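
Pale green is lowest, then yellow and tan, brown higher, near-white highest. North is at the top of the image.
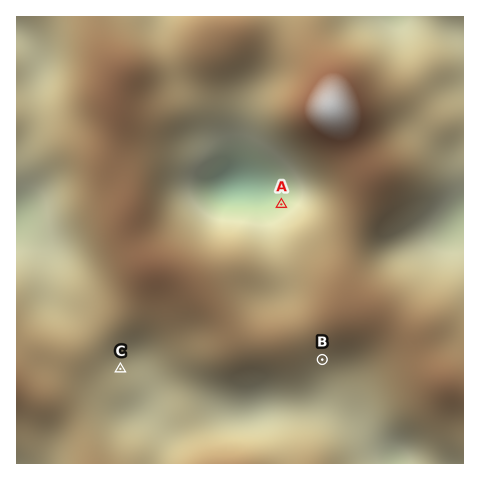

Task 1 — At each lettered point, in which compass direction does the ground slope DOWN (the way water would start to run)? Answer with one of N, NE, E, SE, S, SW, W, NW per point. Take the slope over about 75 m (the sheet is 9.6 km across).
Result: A NW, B S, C E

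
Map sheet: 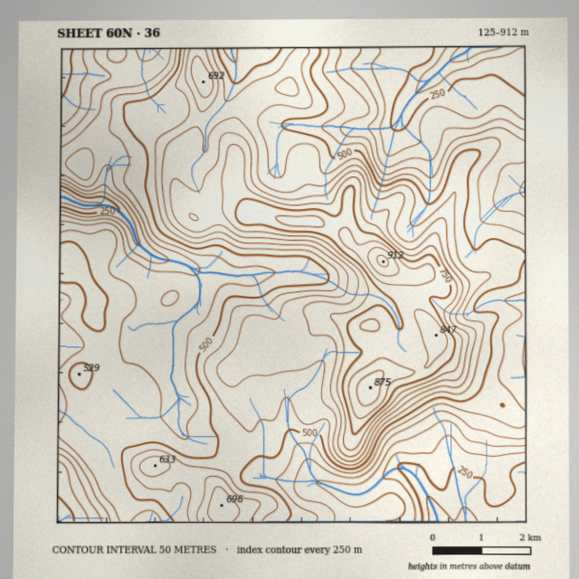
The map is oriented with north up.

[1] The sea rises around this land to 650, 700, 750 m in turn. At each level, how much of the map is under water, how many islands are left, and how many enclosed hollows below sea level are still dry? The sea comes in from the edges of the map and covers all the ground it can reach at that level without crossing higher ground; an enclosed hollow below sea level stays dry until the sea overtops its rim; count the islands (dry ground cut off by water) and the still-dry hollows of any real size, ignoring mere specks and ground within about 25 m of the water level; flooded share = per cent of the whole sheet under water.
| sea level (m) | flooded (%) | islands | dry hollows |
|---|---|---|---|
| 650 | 85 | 2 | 0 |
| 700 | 89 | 1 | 0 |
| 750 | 93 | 1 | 0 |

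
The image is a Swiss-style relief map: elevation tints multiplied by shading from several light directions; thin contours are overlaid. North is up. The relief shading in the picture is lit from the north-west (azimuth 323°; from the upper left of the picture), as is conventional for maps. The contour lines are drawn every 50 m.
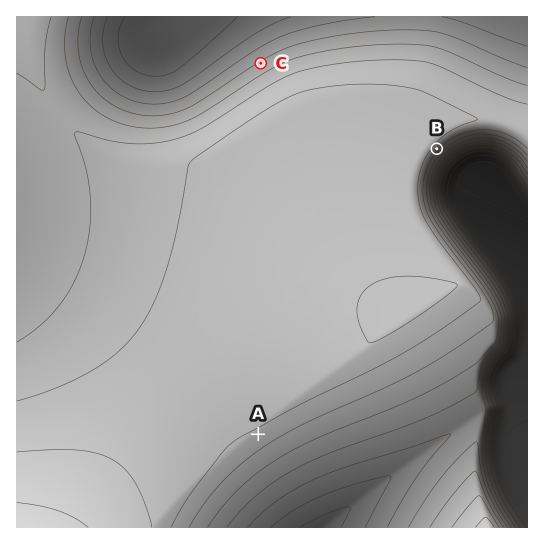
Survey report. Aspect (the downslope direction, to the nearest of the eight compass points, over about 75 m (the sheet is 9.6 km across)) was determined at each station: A SE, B SE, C NW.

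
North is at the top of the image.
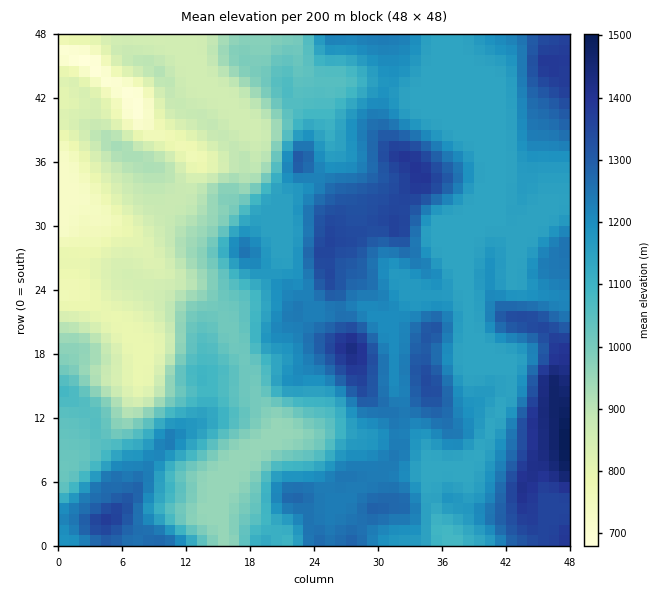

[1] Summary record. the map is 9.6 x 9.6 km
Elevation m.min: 680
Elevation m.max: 1510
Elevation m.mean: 1100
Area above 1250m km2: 18.2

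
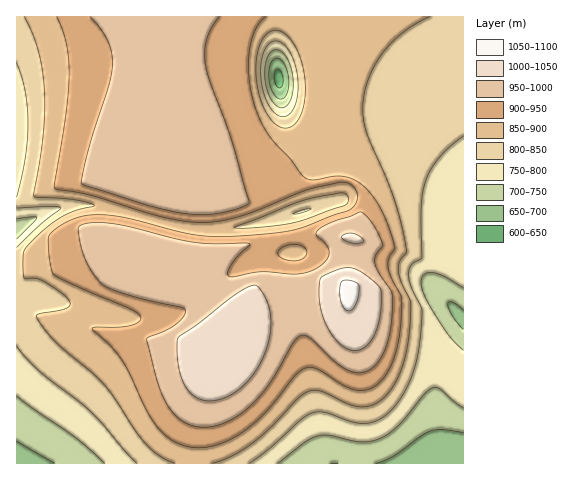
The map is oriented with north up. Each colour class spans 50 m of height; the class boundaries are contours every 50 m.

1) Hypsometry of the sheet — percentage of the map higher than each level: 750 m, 93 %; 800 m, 84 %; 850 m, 67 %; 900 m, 47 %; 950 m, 30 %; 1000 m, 6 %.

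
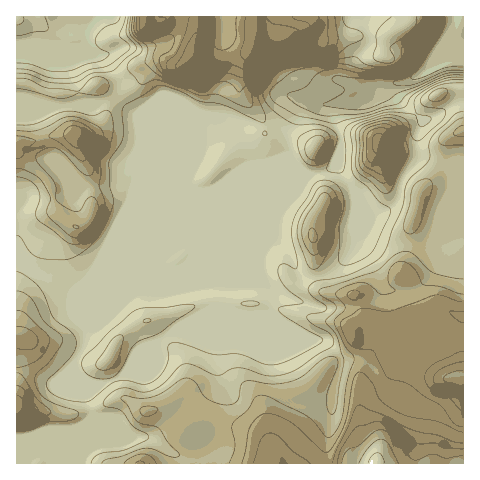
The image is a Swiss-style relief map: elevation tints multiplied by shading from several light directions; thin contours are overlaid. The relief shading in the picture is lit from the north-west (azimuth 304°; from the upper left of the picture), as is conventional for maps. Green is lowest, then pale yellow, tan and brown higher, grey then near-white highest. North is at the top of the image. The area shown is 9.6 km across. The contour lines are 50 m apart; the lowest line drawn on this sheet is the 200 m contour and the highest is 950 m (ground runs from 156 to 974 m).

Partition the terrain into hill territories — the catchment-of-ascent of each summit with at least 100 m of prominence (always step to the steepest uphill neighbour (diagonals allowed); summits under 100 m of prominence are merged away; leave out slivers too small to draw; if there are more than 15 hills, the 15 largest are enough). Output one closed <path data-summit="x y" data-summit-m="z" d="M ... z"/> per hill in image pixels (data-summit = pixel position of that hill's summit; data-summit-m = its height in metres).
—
<path data-summit="376 463" data-summit-m="974" d="M463 16l-11 2-1 14-21 32-13 12-20 6-4 5 2 9 27 24-5 16 0 21-16 24-7 22-10 9-13 4-11-19-6-4 2 16-3 16 5 14-7 13-11 11-18 11-8 2-12 0-4-3-9-18-15-16 3-24 12-14-2-1-108 46-8 6-9 11 5 7 16-1 65-27-13 10-99 40-28 27-20 11-3 14-11 19 18 49-1 23-10 24 1 5 382-1-1-34-9-2-21-17-38-15-13-10-10-16-9-8-22-1-7-11-11-9-18-2-54-23 17-1 6-21-2-4 15 9 32 10 29 0 23-10 8-6 1-7-4-12 6 12 8 5 23-1 10-6 6-7 11-18 2-19 22-52z"/><path data-summit="76 136" data-summit-m="738" d="M84 45l-4 3-12 0-6-3-46 1 0 212 2 2 52 31 5 0 96-39 12-8 98-40 10-5 9-9 9-15-2-1-54 0-42 17-17-1-6-11-40-40-10-23-11-8-6-7-2-6 2-13-14-23-3-3-12-2z"/><path data-summit="192 55" data-summit-m="831" d="M453 16l-368 0-1 29 8 9 12 2 3 3 14 23-2 9 2 10 6 7 11 8 10 23 40 41 5-12 0-18 10-24 7-6 10-1 7 2 6 8 18 36 18 7 36 2-18-19 1-22 13-29 5-4 6 0 11 5 32-4 13-6 3-6 4-3 25-4 17-6 15-14 18-28z"/><path data-summit="463 378" data-summit-m="870" d="M463 188l-21 51-2 19-14 22-8 7-9 3-19 0-8-5-4-8 2 13-2 3-18 11-12 4-29 0-32-10-14-8-5 24-17 1 54 23 18 2 11 9 7 11 22 1 9 8 10 16 13 10 38 15 21 17 9 2z"/><path data-summit="17 410" data-summit-m="740" d="M246 242l-66 28-13 0-5-5 2-7 6-6-2 0-93 39-5 0-53-32-1 204 65 0 10-28 1-23-18-49 17-35 17-9 28-27 99-40 7-4z"/><path data-summit="378 141" data-summit-m="769" d="M393 84l-18 2-11 12-9 3-14 1-5 4 0 12 4 15-2 33 10 19 12 12 11 19 13-4 10-9 6-20 17-26 0-21 5-16-27-24-2-5z"/><path data-summit="313 237" data-summit-m="659" d="M339 156l-7 12-25 9-7 13-17 17-7 11-2 21 12 11 10 20 6 6 17-1 16-8 16-15 7-13-5-14 3-29-18-30z"/><path data-summit="314 150" data-summit-m="599" d="M312 100l-6 0-5 4-14 34 0 17 14 16 7 4 10-1 14-6 6-9 2-9 0-17-4-15 1-14-14 1z"/>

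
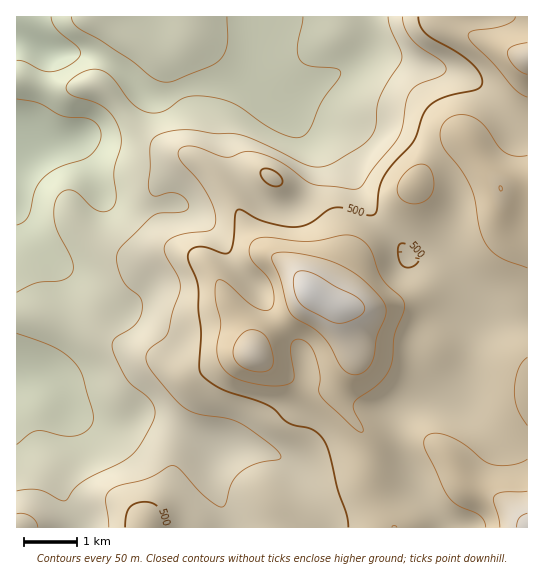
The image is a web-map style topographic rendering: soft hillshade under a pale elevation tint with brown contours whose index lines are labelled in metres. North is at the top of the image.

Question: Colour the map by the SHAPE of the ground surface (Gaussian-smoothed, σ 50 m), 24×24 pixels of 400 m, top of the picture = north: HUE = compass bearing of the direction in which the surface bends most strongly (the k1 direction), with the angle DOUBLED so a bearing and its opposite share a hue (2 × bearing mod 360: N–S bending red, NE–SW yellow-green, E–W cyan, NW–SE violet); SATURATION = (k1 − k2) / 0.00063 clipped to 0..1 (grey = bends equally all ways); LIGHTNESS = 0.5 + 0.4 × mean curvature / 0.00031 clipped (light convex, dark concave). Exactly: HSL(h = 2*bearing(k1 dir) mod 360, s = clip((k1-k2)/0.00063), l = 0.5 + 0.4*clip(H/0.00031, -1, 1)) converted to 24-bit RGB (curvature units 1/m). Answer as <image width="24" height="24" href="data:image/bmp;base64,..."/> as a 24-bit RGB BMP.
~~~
<image width="24" height="24" href="data:image/bmp;base64,Qk32BgAAAAAAADYAAAAoAAAAGAAAABgAAAABABgAAAAAAMAGAAATCwAAEwsAAAAAAAAAAAAA4NDioWPJdjOVQTBfUaiDy+LE1726VT2bfoyYbFWUd1uAmZlte6h4eoabdVSOcU9xhbRni8CXmJC6oiiccCAZKDgXHrxUu+nKwHhLlj9cW0CeWm7YkuLllsSvzHCAqFWecYCObkaRgGufmbqohLGvfFSSiTmFnGx9k8t5Za9UakJTcxJn0pmsitX1f/v5ZrSnjWdhn4KFVpahQ5+Oe55ZhldMuU5ArpFuaXqER1eLepqtrbSWjlFlajdSc1Z5jaiIwMmUhJNrVCdeXTmCuPS4WLunT31ObF1JcYVtj6CAgW2HW29kbHdVclpbp4JwvLGHfmNvTWdRZnM6hFghcTQga4NKW4mBkqJevct2hVaZVCKTkuXUr+S+hFKQclBeeGtVgZNzgJNjcGJpe15lf3tWTnNYl5xox3FDhEEwZ1U7ZEs9mWdRgb20ZKaxbUhle8dtkdSgUESkQYXPk92tolVjjjp0klVxinRsl4aPlnh5clZzflRjn4ppVXxSXkk0tUsjr49mb2uWW5GSSLBKkZdEfD9acbylfdtqgZE2SFo/TYdEio47cU9CcFJlk2t3l4iDhYFfkmJdglR/b2+JnoCClkJvc0R7ntCqhJnBpStuk0wmhqAlJ+mARrXkwUmi3mIkpcA5LIFZUoJmdnxhZXRmXWB4e4mEmpiLf4FTdGlQc2lbcXphhF9pkGK4j9jgjcXVyBzR2TTk6Njv1fbwaOfwIhFYnjRw2di919LLSZzDPUuSjXR6ZIyHVXOReI6YkJuRgXxoaYh/apKfd5mnYbHFcKLKu5SMZEVYXjd5faHH3u3i6+fUiCdpJQwnjK03m9tizdJ7SpeTLC1xjpuhd5CjUXSRZ5iZhZ+Uh5S8gqjBY3etgaKYXZRvRF5Tn1dVpE6XTlh8a64+dutY0WastQCAiyt1deKElcF6wM56TqmUJVVsXqNlgGlxZXBzYndZhopHiImmg3eWa2ORmYGEkVdlTnJWTINwfmGVn0emvOSmfO6WJwUuuQB12PPZmO3ussXi2+nwnnXxdTniZmmZcGx8dmx6dWBqj4FnjpJte4V0a154h1JWm2Vql5l/RGJeSjEvbZ490/7MhhE2LwQlSut11fbZiLDLc7OOwbJPTC5RljyMs2eSj2GNf05jfWhagZBmi5WHg1xwckVXf5JmgaefoHGog0OtTG3Vz/zsUWDljQCEpcz9zP/1pNvYtU6Np0tIxJNhUDViVjs/loVYjE9/n1yTmZOIeZOXpF+hnzt5cZ9vdsu2boazaV+qfaLPc+XtmdiBYQBFQd+grfzTW7yRhDJSsD1ZtY+HuouViRl5hWNPY4xdVFyEpF+ktrR8ZZieYDhpr2qTpdWmU72uaz98lWtJYq8xWncqLgwKhy0gkfx/XogjQTUSTkkpnahZmb+LphmEtRlXqbBpVp1hOmeDg0OU3NWcTIKQNUWGkby6z9mzeD96VzBUsJ1tsqRoXDE1TSVCf++CotZXcA4bcdIjDuLMec+9pVKKagR54KbCzb25hbmvJyVvSkJ52eWqUkqhQYaQVraGw5KIoSm1flOsmamMsFh4mTODZtvBovPKkBqs0ev6zPb/CCX+iThlfTVRHkKRzK3W69TYvXCmTRtnYcqTqefCX03WXn5fR345b386aURzmliMq4NugVS6utTx0fr3VjfHac3trf3JlhUjPQwheUhIi4BrMnRzQYpi4oBx5xlnfkmji+6XSKhhUEJYe25igV5Hb3wvKDEicGUwced8XN3jbM6CqWE7gWZIedQzYy8OWRoXZ1FPanlgioRgWmlTL044lHFAxoGYstLWsNaxfkaEZkZbbmNEhE9WtG5QNT5UXP+RW++hWDAqioA1l5FWk5dejlg8e0RMfG1sbH1+aYGIf3eSgWmXTViGVrKLj8Wpq8OpuW19kCZyjkhBirzbXo7/3MT80d/6r/ngSw42iXQxW50/doZIhHtPgWVfgnF5g357cYJ1XoRxXoR/aGiSYmumfcKdXqtym3JOlx8sfBU51nwpzOvwFkOVUCW48p1qiwAWiCxfj8CjlXaKdIRqaItpb4CCeXqDiH6IjHV7e4JkTXdQTXdfVoBZo4ssTjYMOCEGWS0Sjj5N1ufEnlMALQcGMCoDjIsAfshKh9DFamqcoXiWmo2TdpeVZ3GHeHuBeXmDjXKTpHyXdJKCTHd2XSdApyQRsmw7VKzJjNryqOr/wOTyiUC3aSToxMDns+Thb7ylgoNrcmZ5joJ5o6CGd4mLZ2WAeXqAeX1/cHd+kHh/ooiKTj6TUxe3x8HcwtXge9rXLs9WXXcocW8f"/>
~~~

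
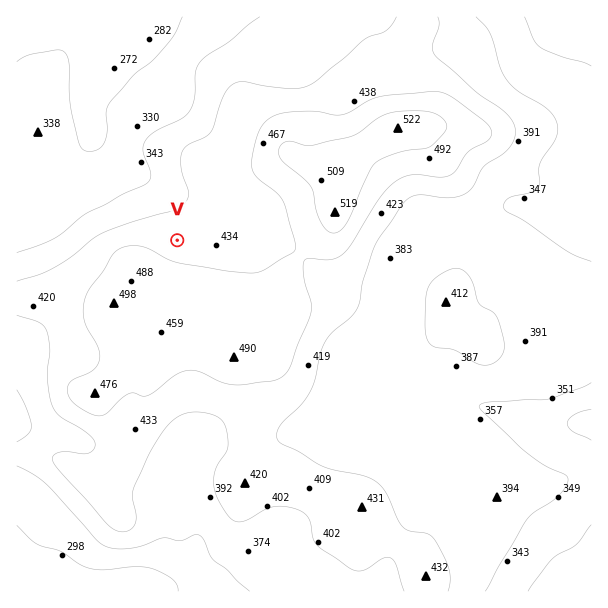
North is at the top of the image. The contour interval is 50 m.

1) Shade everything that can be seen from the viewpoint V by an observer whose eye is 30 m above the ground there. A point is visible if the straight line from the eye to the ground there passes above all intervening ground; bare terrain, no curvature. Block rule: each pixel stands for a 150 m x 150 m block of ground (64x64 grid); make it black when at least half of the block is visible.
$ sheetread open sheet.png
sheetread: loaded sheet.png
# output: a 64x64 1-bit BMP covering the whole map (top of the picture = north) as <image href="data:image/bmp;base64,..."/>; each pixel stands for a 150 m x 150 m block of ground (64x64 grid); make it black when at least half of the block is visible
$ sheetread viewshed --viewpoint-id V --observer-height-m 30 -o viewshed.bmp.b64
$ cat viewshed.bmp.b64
<image width="64" height="64" href="data:image/bmp;base64,Qk0+AgAAAAAAAD4AAAAoAAAAQAAAAEAAAAABAAEAAAAAAAACAAATCwAAEwsAAAIAAAAAAAAA////AAAAAAAAAAAAAAAAAAAAAAAAAAAAAAAAAAAAAAAAAAAAAAAAAAAAAAAAAAAAAAAAAAAAAAAAAAAAAAAAAAAAAAAAAAAAAAAAAAAAAAAAAAAAAAAAAAAAAAAAAAAAAAAAAAAAAAAAAAAAAAAAAAAAAAAAAAAAAAAAAAAAAAAAAAAAAAAAAAAAAAAAAAAAAAAAAAAAAAAAAAAAAAAAAAAAAAAAAAAAAAAAAAAAAAAAAAAAAAAAAAAAAAAAAAAAAAAAAAAAAAAAAAAAAAAAAAAAAAAAAAAAAADHgAAAAAAAAHOAAAAAAAAAAYAAAAAAAAAAwAAAAAAAAADoAAAAAAAIAPwAAAAAABgA/AAAAAAACAH8AAAAAAAEf/wAAAAAAAf//AAAAAAAB//+AAAAAAAP///gAAAAAA///+AAAAAAD///4AAAAAAH///gAAAAAAf//+AAAACAB///4AAAAP/////gAAAA/////8AAAAD/////wAAAAP/////AAAAA/////4AAAAD///D8AAAAAP//wPwAAAAA//wA+AAAAAD//AHwAAAAAP/8A+AAAAAA//wDwAAAAAD/ngOAAAAAAH+OAwAAAAAAf4YCAAAAAAB/hwQAAAAAAP/HAAAAAAAA/8cAAAAAAAD/5wAAAAAAAP/vAAAAAAAA//+AAAAAAAD//+AAAAAAAA=="/>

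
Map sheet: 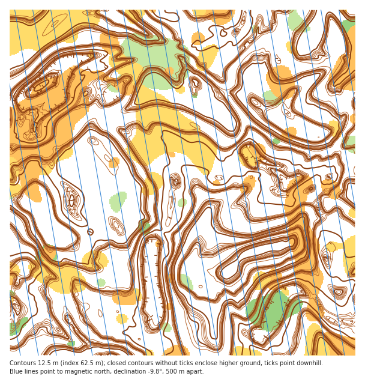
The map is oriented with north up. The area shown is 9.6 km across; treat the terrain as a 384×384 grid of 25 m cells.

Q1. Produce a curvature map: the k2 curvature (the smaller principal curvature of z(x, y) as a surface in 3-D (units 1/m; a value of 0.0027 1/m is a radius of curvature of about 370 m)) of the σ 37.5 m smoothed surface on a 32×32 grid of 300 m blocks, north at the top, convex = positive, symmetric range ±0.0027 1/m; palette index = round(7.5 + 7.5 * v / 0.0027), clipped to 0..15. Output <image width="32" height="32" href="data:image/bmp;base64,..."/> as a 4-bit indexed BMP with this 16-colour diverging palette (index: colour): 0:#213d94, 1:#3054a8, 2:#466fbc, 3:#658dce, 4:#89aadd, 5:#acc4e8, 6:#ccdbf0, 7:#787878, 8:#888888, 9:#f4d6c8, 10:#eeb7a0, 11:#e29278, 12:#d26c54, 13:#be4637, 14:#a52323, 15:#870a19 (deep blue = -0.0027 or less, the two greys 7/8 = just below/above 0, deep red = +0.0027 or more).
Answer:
<image width="32" height="32" href="data:image/bmp;base64,Qk12AgAAAAAAAHYAAAAoAAAAIAAAACAAAAABAAQAAAAAAAACAAATCwAAEwsAABAAAAAAAAAAlD0hAKhUMAC8b0YAzo1lAN2qiQDoxKwA8NvMAHh4eACIiIgAyNb0AKC37gB4kuIAVGzSADdGvgAjI6UAGQqHAEdzdCU0QidzdkQ2dkNkZxZFdkEhESN3c3aENiFmVmNCNWYERTd3UmRldEQ0JzdCRidhVWN3d1QWVXUDM2M5MTMGc3ZGd3cmBVY0A1JSYxZ4F1Z3NDRFNDMkczUiFTJFdAdXdgaHhCJEZ3NEIiEWdUYhcEZEZ3QiNYdWhBEyI0dxMQNCZ0d0MjSHcmMzVCNSd3UUJGckMyMlNUc2h1M0M3hCN4hHdIMBI0ZVMlZmdyZ3M0d2N3VWMlJmdSIiNFIndkFnM0d1V1NEJnN3NEI0U0QldyJ3d3cyVyOUZ0ZCFQYjSHcyZ3d3Q2Y1RXJXdlAnN1SSYnd3d0NySCJGR1FUIhglNmd3d3UyYWV0ZWhCA3ITN3V4d2dzN3d3d3YDBnRVJmNCaHd2U0d3d3RBMmQjBSczJUR2ZzN3d3cnUSRDQ1EgZCJ1JkIENVIyYlMCJXeHMiYFaFRHdINIcyaCFGd2I3UyUTSHd1M1QiZ3UEWEI3cmBFciMEI2dGd3dwRzNyYzZkAEZENVI4d3VIMmR3JFJDZGMEN1VgF4YEZARXdCOFBzc1FTZ1JnNDNSEmSHJ0E0J3glEgBSAnd0QWcUVjc0RkZ3czZUIkUiRBd3c2Z1aGNUd3diVjMhZjJnd0RHdkdyJ4d3Z1RTNjI1ZFdjQkc2cRczJndkWEIhZjhUNGVGcnFx"/>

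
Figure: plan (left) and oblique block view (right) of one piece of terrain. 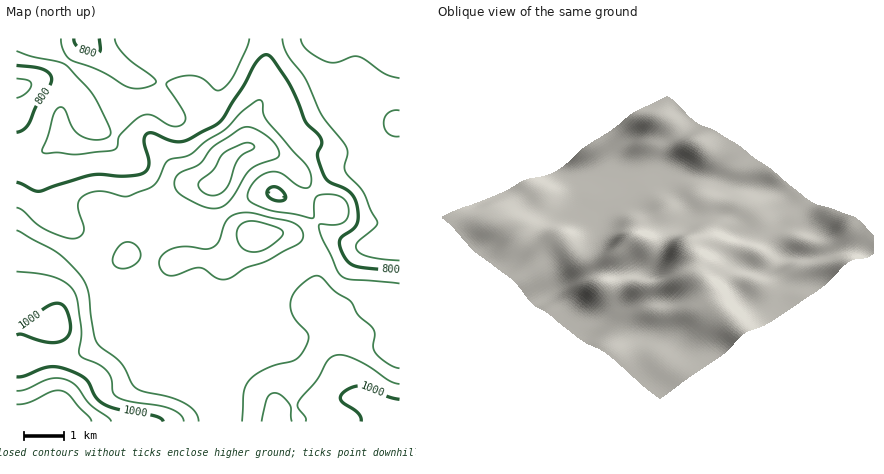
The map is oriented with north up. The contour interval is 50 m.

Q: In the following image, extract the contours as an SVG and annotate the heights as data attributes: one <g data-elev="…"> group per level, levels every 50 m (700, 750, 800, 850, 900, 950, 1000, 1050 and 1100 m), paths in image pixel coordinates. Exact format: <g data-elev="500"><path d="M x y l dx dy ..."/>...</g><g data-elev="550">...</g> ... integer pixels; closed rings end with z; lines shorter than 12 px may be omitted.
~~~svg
<g data-elev="700"><path d="M400 78l-16-4-18-14-8-3-6 0-16 6-12-2-17-11-5-6-1-6"/></g><g data-elev="750"><path d="M400 261l-32-4-7-3-4-4-1-4 1-4 18-14 2-6-7-12-7-18-18-20-1-6 4-14-2-6-25-32-16-36-19-25-4-15"/><path d="M400 110l-6 0-6 3-3 3-1 6 1 6 3 6 6 2 6 0"/><path d="M61 38l1 8 2 7 8 8 28 10 30 17 12 0 13-4 1-4-3-2-21-16-9-8-6-8-2-8"/><path d="M249 38l-2 10-13 28-6 8-6 5-6 1-12-11-10-3-14 1-13 5 0 4 18 28 0 6-3 4-4 2-6 0-20-11-8 0-8 5-16 14-2 4-1 8-2 4-37 4-20-2-12 1-3-1-1-2 6-14 6-22 6-7 4 2 8 19 8 8 16 4 8-1 5-3 2-2-1-6-14-29-8-11-24-24-32-8-16-5"/></g><g data-elev="800"><path d="M400 270l-42-3-8-3-6-7-4-9 0-8 2-4 12-8 3-4 1-10-2-14-8-9-18-9-5-4-7-22 0-4 4-8-1-6-15-16-16-38-16-24-6-5-6 1-6 6-12 24-20 30-8 9-26 14-8 3-12-1-18-8-6 1-2 8 5 22-2 6-5 3-18 3-32-1-52 16-6-1-18-8"/><path d="M276 201l-7-3-2-4 1-4 4-3 8 2 6 7-3 4z"/><path d="M16 132l8-2 4-6 8-18 13-20 3-6-3-6-6-4-27-5"/><path d="M74 38l1 6 5 4 6 4 10 1 2 0 2-3-1-12"/></g><g data-elev="850"><path d="M400 283l-50-4-6-2-6-4-16-35-3-12 1-2 18 0 8-4 3-6-1-8-2-5-4-4-12-3-12 2-4 5 0 15-2 2-42-8-13-4-8-6-1-6 4-9 6-8 10-4 6-1 6 1 16 12 8 3 6-1 1-5 0-8-5-9-40-45-3-8 0-10-3-2-16 9-18 20-21 13-13 12-24 7-10 20-8 7-24 9-26-6-10 2-7 3-4 4-1 6 6 24-2 4-4 4-10 0-20-7-12-7-14-14-6-2"/><path d="M16 98l10-5 5-9-3-4-12-2"/></g><g data-elev="900"><path d="M199 422l-4-10-11-9-14-6-28-6-8-5-13-24-20-14-5-6-4-22-4-28-7-16-23-23-42-23"/><path d="M400 368l-12-4-12-10-3-8 2-12-1-4-16-15-7-13-17-11-12-14-4-1-4 0-17 12-4 8-3 6 1 8 2 6 15 18 0 6-2 6-6 9-4 5-28 8-12 6-6 6-6 12-2 30"/><path d="M222 280l8-2 15-10 21-7 32-17 5-6-2-8-5-6-8-3-36-8-14 0-6 3-5 4-8 20-5 7-8 2-18-3-12 2-11 4-5 8 0 8 8 7 8 0 16-6 8-1 4 1 12 9z"/><path d="M121 268l11-2 8-8 1-4-2-4-7-7-4-1-6 1-8 11-1 6 0 4 3 2z"/><path d="M213 208l9-1 6-5 18-27 5-7 28-12 0-4-2-6-11-11-14-7-10 0-29 18-14 18-17 8-6 4-2 10 5 8 21 11z"/></g><g data-elev="950"><path d="M184 422l-4-8-10-6-42-7-13-5-2-4-2-14-5-7-6-6-16-7-5-4 2-28-4-26-5-12-8-7-12-4-14-4-22-1"/><path d="M292 422l-2-18-8-8-8-3-4 1-3 4-5 24"/><path d="M400 384l-10-3-22-15-16-8-10-3-8 1-6 5-11 19-19 22 0 6 8 10 0 4"/><path d="M249 252l9 0 10-4 13-10 2-4 0-2-6-4-19-6-8-1-8 2-5 7 0 8 5 9z"/><path d="M211 196l7-2 8-5 4-7 8-22 4-5 12-7-1-4-3-1-6 0-18 9-5 4-8 14-13 11-2 5 2 4 5 4z"/></g><g data-elev="1000"><path d="M163 422l-2-4-5-2-36-6-16-5-8-7-7-14-4-6-8-4-13-6-16-1-24 9-8 1"/><path d="M400 399l-12-3-24-10-8 0-9 4-6 4 0 6 3 4 14 8 2 5 1 5"/><path d="M16 335l6-1 20 7 14 1 11-4 3-5 1-5-5-18-4-5-4-2-12 4-24 18-6 0"/></g><g data-elev="1050"><path d="M111 422l-3-4-18-14-14-19-10-6-8-1-8 1-24 10-10 2"/></g><g data-elev="1100"><path d="M92 422l-2-4-20-23-8-4-10 0-22 11-14 2"/></g>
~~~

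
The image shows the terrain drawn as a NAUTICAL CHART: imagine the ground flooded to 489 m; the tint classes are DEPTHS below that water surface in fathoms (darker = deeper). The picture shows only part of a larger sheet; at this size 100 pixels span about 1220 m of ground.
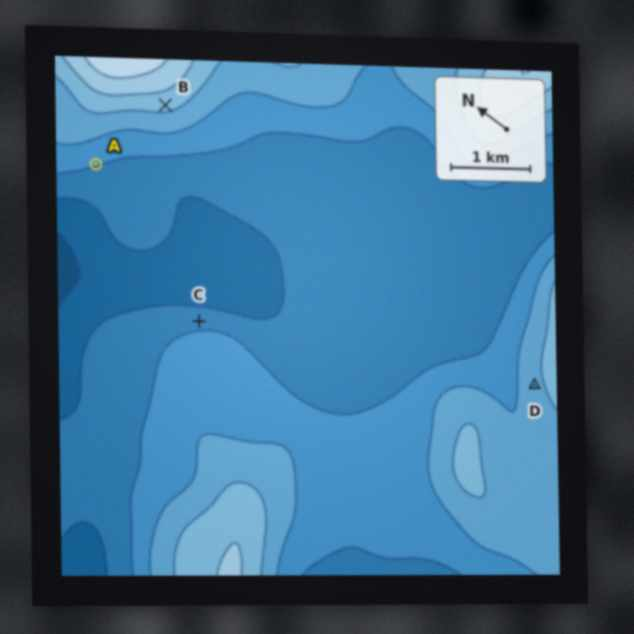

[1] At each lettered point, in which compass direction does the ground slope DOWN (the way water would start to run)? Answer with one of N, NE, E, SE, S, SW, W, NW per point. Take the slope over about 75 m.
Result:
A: SW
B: SW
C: NE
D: NW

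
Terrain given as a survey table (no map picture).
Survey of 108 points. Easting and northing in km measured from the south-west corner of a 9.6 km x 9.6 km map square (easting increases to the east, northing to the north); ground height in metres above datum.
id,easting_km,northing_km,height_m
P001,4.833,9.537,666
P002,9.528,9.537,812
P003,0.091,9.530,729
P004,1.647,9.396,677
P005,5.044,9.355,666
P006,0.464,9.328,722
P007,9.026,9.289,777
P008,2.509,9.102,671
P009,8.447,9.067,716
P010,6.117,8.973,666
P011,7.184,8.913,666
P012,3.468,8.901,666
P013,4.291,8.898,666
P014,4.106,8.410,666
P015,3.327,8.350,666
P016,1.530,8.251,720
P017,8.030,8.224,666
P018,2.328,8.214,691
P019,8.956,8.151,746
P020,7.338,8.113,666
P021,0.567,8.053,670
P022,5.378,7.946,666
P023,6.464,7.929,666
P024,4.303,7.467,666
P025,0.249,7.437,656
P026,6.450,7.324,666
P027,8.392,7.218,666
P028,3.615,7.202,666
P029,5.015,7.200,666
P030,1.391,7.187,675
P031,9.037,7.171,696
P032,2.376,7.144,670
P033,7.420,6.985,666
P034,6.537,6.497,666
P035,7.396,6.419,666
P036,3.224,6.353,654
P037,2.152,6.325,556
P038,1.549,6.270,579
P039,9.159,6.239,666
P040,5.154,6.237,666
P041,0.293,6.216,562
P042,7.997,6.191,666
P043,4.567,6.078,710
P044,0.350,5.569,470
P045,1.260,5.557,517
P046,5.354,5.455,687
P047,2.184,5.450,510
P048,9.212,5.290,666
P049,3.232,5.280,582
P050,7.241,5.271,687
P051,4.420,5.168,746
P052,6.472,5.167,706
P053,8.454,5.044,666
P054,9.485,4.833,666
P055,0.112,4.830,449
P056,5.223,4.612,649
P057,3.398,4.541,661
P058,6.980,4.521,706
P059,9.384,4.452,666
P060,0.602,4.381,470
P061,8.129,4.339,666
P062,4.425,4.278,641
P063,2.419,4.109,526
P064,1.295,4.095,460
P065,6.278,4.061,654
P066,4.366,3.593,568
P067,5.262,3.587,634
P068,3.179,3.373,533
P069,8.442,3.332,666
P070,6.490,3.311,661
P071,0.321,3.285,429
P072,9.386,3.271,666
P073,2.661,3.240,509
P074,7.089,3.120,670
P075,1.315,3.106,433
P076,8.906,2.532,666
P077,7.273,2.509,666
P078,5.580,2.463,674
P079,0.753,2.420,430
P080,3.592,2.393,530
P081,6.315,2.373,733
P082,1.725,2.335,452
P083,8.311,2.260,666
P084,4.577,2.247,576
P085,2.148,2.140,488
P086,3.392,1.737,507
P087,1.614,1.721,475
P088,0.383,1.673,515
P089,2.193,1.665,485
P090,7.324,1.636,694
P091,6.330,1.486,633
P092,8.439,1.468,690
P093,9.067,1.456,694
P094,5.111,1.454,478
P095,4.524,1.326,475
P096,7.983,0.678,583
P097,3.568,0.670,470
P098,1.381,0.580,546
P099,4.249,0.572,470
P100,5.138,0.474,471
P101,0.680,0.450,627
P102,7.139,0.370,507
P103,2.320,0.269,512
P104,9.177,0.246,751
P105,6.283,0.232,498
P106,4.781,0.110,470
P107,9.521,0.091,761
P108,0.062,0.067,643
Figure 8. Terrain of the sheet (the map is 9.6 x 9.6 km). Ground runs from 425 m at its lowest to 815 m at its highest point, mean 620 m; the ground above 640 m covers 57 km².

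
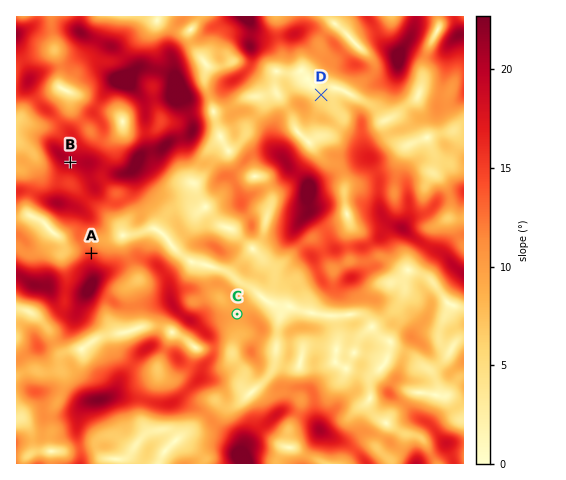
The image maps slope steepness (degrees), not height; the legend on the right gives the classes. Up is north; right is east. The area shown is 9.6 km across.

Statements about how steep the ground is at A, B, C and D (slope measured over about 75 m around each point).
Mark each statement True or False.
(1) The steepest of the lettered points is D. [False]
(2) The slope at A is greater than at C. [True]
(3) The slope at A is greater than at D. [True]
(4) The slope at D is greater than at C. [False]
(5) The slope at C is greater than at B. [False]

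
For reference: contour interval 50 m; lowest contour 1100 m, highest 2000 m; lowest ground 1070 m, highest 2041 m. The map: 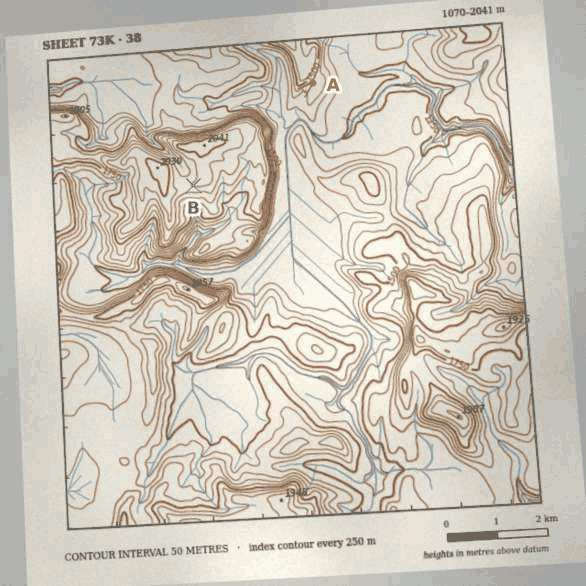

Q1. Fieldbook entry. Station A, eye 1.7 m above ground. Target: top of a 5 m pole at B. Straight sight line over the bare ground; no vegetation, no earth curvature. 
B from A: not visible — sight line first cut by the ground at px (264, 125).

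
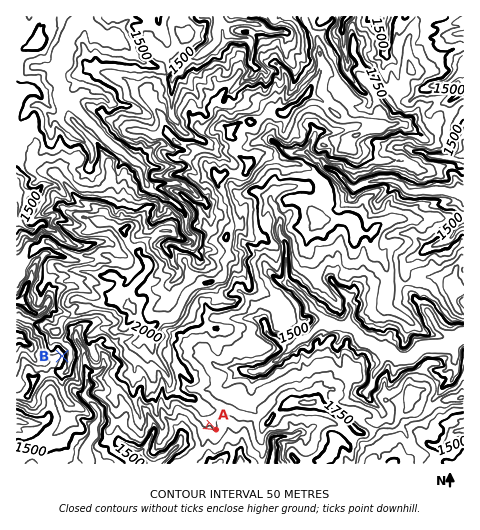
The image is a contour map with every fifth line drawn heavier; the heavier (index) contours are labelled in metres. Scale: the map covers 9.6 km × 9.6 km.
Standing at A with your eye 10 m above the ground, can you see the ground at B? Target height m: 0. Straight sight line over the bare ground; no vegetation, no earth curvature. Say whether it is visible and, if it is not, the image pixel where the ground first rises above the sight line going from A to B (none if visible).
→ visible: false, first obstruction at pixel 172 409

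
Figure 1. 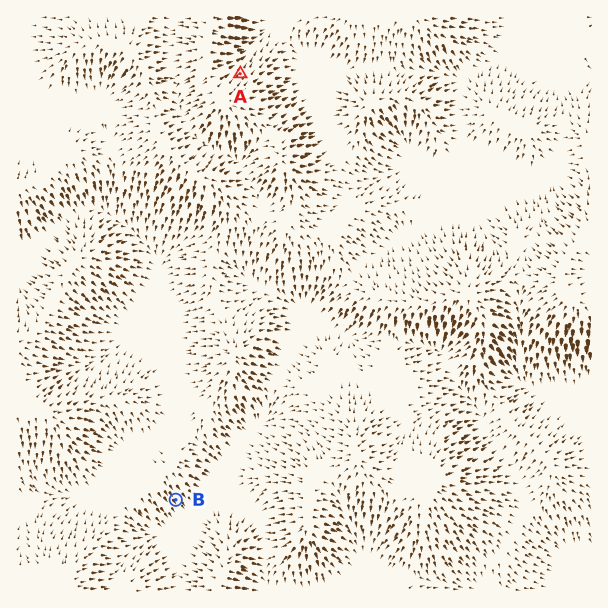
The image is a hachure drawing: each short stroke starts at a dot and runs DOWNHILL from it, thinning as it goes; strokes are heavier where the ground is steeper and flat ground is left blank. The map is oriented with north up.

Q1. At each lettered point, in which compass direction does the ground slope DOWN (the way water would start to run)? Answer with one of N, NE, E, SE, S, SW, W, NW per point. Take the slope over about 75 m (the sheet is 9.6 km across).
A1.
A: NE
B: SE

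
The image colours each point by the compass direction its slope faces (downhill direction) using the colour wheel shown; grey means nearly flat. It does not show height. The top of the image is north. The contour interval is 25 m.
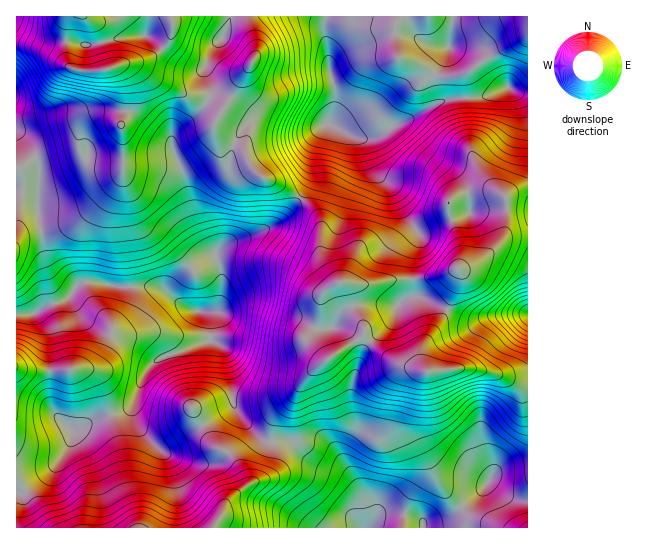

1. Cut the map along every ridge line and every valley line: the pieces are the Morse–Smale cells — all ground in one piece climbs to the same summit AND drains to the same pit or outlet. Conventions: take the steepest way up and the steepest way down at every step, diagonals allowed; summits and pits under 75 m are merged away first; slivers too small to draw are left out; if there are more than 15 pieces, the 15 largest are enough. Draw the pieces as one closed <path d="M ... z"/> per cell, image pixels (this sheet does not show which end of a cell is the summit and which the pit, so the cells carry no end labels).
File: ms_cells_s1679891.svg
<path d="M249 16l-233 1 1 298 14 0 14-8 14-4 8-4 15-16 20 0 13 4 40 0 10 4 25 18 19 3 8-3 4-14 0-22-5-16 3-7 14-9 14-4 30-13 10-9 12-16-1-3-12-8-29-15-6-7-6-15-4-4-16-7-10-10 0-7 4-8 37-60 0-12z"/><path d="M299 197l-12 18-10 9-30 13-14 4-14 9-3 7 5 16-1 29-3 7-12 4 6 8 0 20 10 4 6 12 6 48 15 21 18 15 6 0 0-14 4-10 15-15 14-24 13-13 45-30 27 24 21 9 16 4-6-13 2-12 20-29 16-37 0-11-2-2-15 7-21 4-22 0-25 5-36-1-17-26-1-36-4-8z"/><path d="M363 335l-45 30-13 13-14 24-15 15-4 10 0 14 11-1 10 3 21 21 23 8 13 8 15 23 3 14-1 11 15-15 4-1 24 3 9 4 4 5 24-5 31-24 11-14 18 15 20 5 1-114-9-2-20-10-26-7-46 4-8-1-29-12z"/><path d="M510 88l-5 0-23 9-31 2-10 2-32 19-15 5-16 11-8 3-11 0-8-3-22-12-8 6-8 20-2 28-11 20 16 15 4 8 1 36 17 26 36 1 25-5 22 0 21-4 17-9 2-12-1-11-11-29-1-11 7-7 11-4 27-1 13 5 13-8 9-2 0-93-10-1z"/><path d="M213 341l-8 0-46 18-14 14-9 25-9 11-30 10-26 12 0 11-15 23-33 26-7 3 0 33 197 1 7-10 7-16 12-11 26-17 7-19 0-13-11-3-24-26-5-15-1-21-6-24-4-8z"/><path d="M102 283l-20 0-15 16-8 4-14 4-14 8-15 0 1 178 6-2 33-26 15-23 0-11 26-12 30-10 9-11 9-25 10-12 42-17 14-3 0-20-4-8-22-6-20-16-10-4-40 0z"/><path d="M527 16l-200 0-3 18 4 15 1 21 7 24-1 16-6 15 22 11 8 3 11 0 75-39 37-3 23-9 5 0 8 4 9 0z"/><path d="M326 16l-76 0-1 7 7 20 0 12-41 68 0 7 4 6 22 11 4 4 6 15 6 7 22 11 20 13 12-19 2-28 4-12 4-8 10-8 5-20-12-68z"/><path d="M527 237l-18 0-32 26-11 5-9 1 2 12-10 24-28 46 0 8 6 12 46-3 26 7 24 12 5-1z"/><path d="M283 440l-11 2-1 20-6 12-26 17-12 11-7 16-7 9 153 1 2-7-1-14-15-25-15-10-23-8-21-21z"/><path d="M489 481l-11 14-31 24-24 5-4-5-9-4-24-3-4 1-13 14 158 1 1-26-21-6z"/>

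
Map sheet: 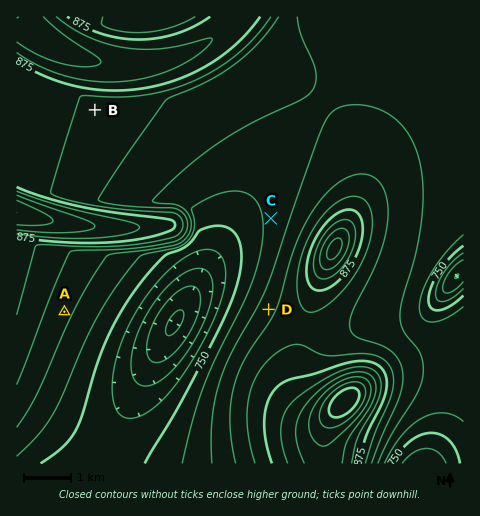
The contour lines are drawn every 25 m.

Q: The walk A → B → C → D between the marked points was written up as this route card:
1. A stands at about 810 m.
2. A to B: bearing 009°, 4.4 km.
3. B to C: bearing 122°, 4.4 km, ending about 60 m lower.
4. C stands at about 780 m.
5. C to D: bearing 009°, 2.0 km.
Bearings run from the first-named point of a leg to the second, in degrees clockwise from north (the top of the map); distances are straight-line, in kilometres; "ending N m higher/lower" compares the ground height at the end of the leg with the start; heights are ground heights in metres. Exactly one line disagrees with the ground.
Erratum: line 5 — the bearing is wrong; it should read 181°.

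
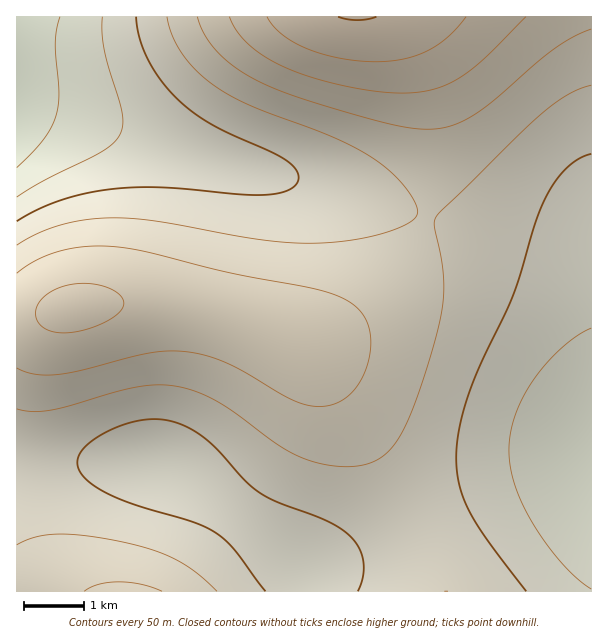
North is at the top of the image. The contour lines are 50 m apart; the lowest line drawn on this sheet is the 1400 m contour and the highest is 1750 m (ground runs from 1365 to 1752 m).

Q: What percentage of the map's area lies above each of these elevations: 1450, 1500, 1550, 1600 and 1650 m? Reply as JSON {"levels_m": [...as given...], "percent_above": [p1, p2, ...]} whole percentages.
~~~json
{"levels_m": [1450, 1500, 1550, 1600, 1650], "percent_above": [91, 71, 42, 20, 6]}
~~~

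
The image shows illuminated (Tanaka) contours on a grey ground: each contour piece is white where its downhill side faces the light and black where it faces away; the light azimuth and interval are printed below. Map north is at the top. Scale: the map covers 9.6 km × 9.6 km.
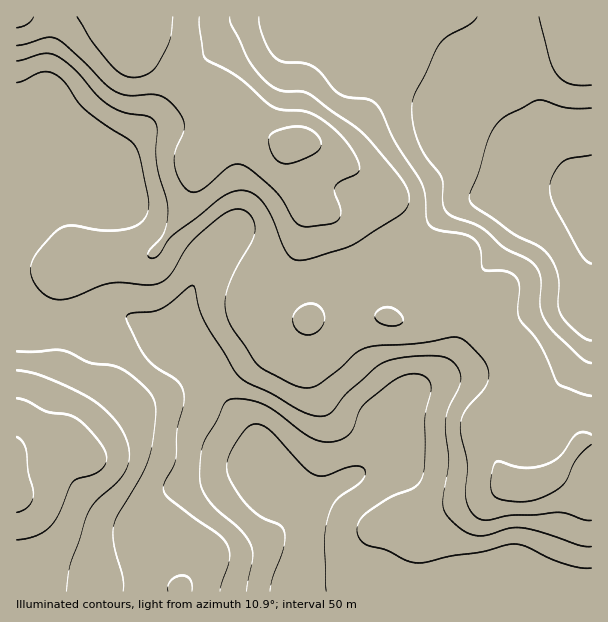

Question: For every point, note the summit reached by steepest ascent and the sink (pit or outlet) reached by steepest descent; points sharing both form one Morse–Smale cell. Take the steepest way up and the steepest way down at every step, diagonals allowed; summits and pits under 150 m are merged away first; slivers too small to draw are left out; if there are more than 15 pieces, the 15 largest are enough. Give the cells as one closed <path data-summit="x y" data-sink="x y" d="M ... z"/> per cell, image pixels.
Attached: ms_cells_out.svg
<path data-summit="137 17" data-sink="294 591" d="M137 16l-121 1 0 306 56 2 17-3 19-8 14 0 19 10 24 14 12 4 11 10 10 6 8 10 14 25 34 42 11 27 29 29 14 19-1 26-5 25-7 24 1 7 295 0 1-152-11 0-16 22-14 14-11 6-9 4-16 0-10-9-11-19-4-14-2-15 29-31 6-12 0-21-6-12-27-24-8-17-38-8-12 14-18 4-15-2-13-4-78 3-12-6-8-8-2-11 3-18 12-34 3-21 4-14-10-16-6-18-3-15 3-14-11-2-20-12-27-27-9-5-21-1-13-5-44-31-9-13z"/><path data-summit="137 17" data-sink="591 203" d="M591 16l-453 1 0 31 9 13 44 31 13 5 21 1 9 5 27 27 20 12 11 2-3 8 3 21 6 18 10 16-4 14-3 21-12 34-3 18 2 11 8 8 12 6 78-3 13 4 15 2 18-4 14-14 36 8 8 17 27 24 6 12 0 21-6 12-29 31 2 15 4 14 11 19 10 9 16 0 15-6 19-18 16-22 11-2z"/><path data-summit="17 495" data-sink="294 591" d="M122 314l-14 0-19 8-17 3-56-1 0 267 278 1 8-31 6-36 0-15-2-6-41-42-11-27-34-42-16-30-27-21-12-4-24-14z"/>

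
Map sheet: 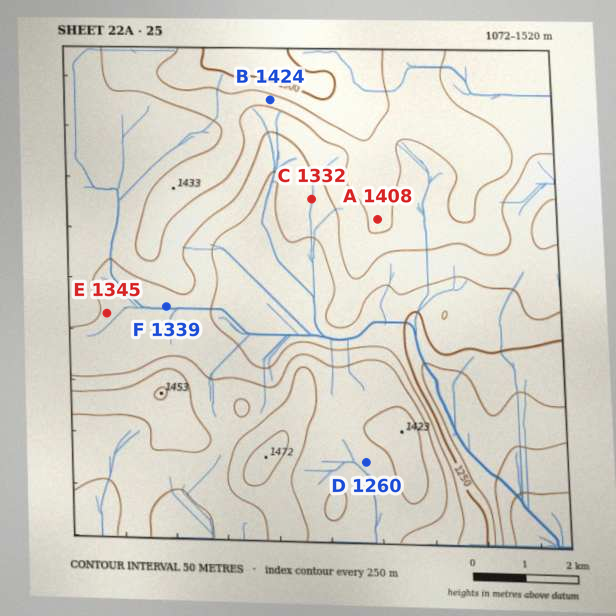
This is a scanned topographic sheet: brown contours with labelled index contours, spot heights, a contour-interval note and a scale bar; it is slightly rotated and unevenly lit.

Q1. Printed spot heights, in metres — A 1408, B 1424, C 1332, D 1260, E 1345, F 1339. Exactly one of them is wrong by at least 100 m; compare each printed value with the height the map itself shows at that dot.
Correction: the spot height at D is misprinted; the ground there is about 1385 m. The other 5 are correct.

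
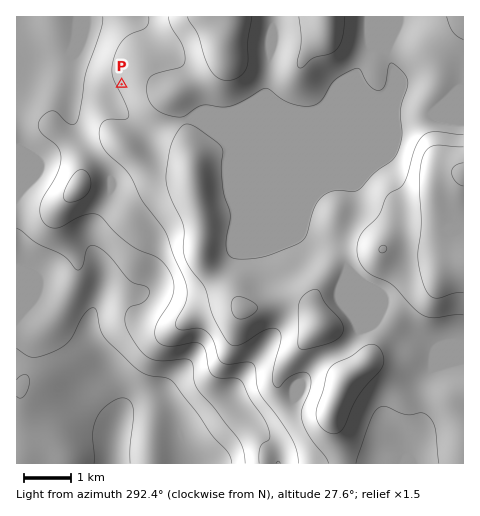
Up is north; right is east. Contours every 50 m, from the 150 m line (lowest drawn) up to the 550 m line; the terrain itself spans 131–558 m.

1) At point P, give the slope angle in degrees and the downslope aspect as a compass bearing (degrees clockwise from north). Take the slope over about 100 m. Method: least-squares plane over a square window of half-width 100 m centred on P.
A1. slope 5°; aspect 248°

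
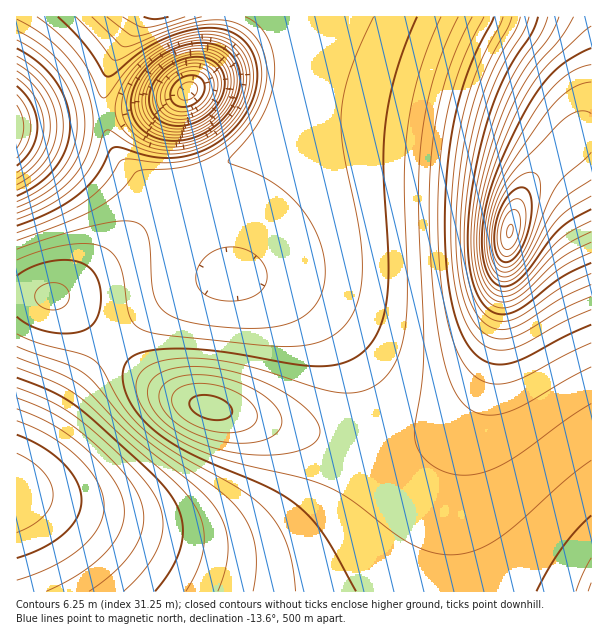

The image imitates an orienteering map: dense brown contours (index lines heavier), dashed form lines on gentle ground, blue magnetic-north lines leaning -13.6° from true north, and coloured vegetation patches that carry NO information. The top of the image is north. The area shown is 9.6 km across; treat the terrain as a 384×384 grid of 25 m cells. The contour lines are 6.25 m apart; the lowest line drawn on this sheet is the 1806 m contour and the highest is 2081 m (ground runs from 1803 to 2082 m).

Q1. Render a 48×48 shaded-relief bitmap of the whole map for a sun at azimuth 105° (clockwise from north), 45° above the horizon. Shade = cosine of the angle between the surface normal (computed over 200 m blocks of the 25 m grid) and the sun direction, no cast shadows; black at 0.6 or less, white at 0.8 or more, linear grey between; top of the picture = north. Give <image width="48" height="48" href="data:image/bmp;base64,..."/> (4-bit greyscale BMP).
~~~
<image width="48" height="48" href="data:image/bmp;base64,Qk32BAAAAAAAAHYAAAAoAAAAMAAAADAAAAABAAQAAAAAAIAEAAATCwAAEwsAABAAAAAAAAAAAAAAABEREQAiIiIAMzMzAERERABVVVUAZmZmAHd3dwCIiIgAmZmZAKqqqgC7u7sAzMzMAN3d3QDu7u4A////AHd3d3d3d3d3d3eIiIiIiIiIiIiIiIiJmXd3d3d3d3d3d3d4iIiIiIiIiIiIiIiJmXd3d3d3d3d3d3d4iIiIiIiIiIiIiIiJmYd3d3d3d3d3d3d3iIiIiIiIiIiIiIiImYd3d3d3d3d3d3d3iIiIiIiIiIiIiIiImYh3d3d3d3d3d3d4iIiIiIiIiIiIiIiIiIh3d3d3d3d3d3eIiIiIiIiIiIiIiIiIiIiHd3d3d3d3d3iIiIiIiIiIiIiIiIiIiIiHd3d3d3d3d4iIiIiIiIiIiIiIiIiIiIiHd3d3d3d3eIiIiIiIiIiIiIiIiIiIiIiHd3d3d3d3iIiIiIiIiIiIiIiIiIiIiIiHd3d3d3d4iIiIiIiIiIiIiIiIiIiIiIiHd3d3d3d4iImZmIiIiIiIiIiIiIiIiIiHd3d3d3d4iJmZmYiIiIiIiIiIiIiIiIiHd3dmZnd4iZmZmYiIiIiIiIiIiIiIiIiHd3dmZnd4iJmZmIiIiIiIiIiIiIiIiIiId3d2Znd4iImYiIiIiIiIiIiIiJmYiIiId3d3d3d4iIiIiIiIiIh3d3iIiZmZmIiIiHd3d3d3iIiIiIiIiId3d3eIiZmZmYiIiIh3d3d4iIiIiIiIiHd3d3d4iZmZmYiIiIiIiIiIiIiIiIiIh3d3d3d4iZmZmYiIiIiIiIiIiIiIiIiId3d3d2d4mZmZmYiIiZmYiIiIiIiIiIiHd3d3dmZnmaqZmYiIiZmZmIiIiIiIiIiHd3d3ZmVnmqqpmYiIiZmZmYiIiIiIiIiHd3d3ZlVWirqpmXiIiZmZmYiIiIiIiIiHd3d3ZlRFi7uqmXeIiJmZmZiIiIiIiIiHd3d3ZUM0i8uqmXd4iIiZmYiIiIiIiIiId3d2ZUMje8y6mXd3iIiIiIiIiIiIiIiId3d2ZUISa9y6qXd3eIiIiIiIiIiIiIiId3d2ZUIRWty6qWZnd3iIiIiIiIiIiIiIh3d2ZUIQScy6qWZmd3eIiIiIiIiIiIiIh3d2ZUMROLu6mWZmZnd4iIiIiIiIiIiIh3d2ZUMhN5qqmVVWZmd3iIiIiIiIiIiIh3d2ZVQyNomZmVVVZmd3eIiIiIiIiIiIh3d2ZVQzRXmZmVVVVmZ3d3d3eIiIiIiIh3d2ZlRDRXiJmVVVVWZ4h3ZVZ4iIiIiIh3d3ZlRERWeIiFVVVWeJmHZERGeIiIiIiHd3ZlVERWd4iFVVVWiaqYZDI0Z4iIiIiHd3ZlVURWZ4iFVVVmiru5dTESRoiIiIiHd3ZlVVVWZ3iGZVZnm83KhjIRNXiIiIiHd3ZmVVVVZ3iGZmZnm93cp1IRJGiIiIiHd3ZmVVVVZneGZmZni97tuWQiJGiIiIiHd3dmZVVVZnd3d2Z3is3tynUzNGiIiIiId3dmZVVVZnd3d3d3ebzdyoZURWiIiIiId3dmZlVVZmd3d3d3eJvMy5hlVniIiIiId3d2ZmVWZmd3d3d3d4mru6h3d4iIiIiId3d2ZmZmZmd4h3d3d3iauqmIiIiIiIiIh3d3ZmZmZmdw=="/>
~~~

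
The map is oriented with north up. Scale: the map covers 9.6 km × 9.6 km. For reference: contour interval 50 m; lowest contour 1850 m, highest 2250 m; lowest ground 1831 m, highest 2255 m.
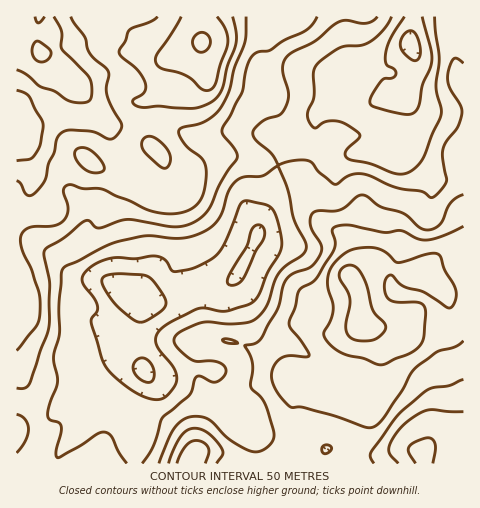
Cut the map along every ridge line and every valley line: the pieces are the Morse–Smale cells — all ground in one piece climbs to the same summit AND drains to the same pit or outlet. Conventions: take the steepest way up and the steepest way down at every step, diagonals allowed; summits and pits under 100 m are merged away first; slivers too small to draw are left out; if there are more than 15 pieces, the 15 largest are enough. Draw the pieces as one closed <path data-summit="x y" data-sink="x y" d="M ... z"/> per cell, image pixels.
<path data-summit="202 42" data-sink="410 43" d="M413 16l-396 0-1 201 17-1 17-7 0-19 8-21 18-12 8 0 8 7 14 7 44 14 7-1 7-5 1-16 0 3 9 6 14-2 30-14 14 0 46 9 12-22 9-1 13-8 3-3 1-15 13-11 12-18 29 13 20-1-9 2-6 5-1 11 2 13 8 21 12 1 7-2 6-5 4-7 0-19-9-22 11-28 0-13-6-13z"/><path data-summit="202 42" data-sink="139 298" d="M232 156l-14 0-39 16-8-1-5-5-2 13-11 6-41-11-20-10-8-7-8 0-18 12-8 21 0 19-12 5-22 4 0 150 18 38 8 32-8 26 101-1 0-14 8-12 0-7-8-14 0-11 12-26-9-29 3-24 0-24-3-4 31 5 9-2 17-11 30-4 13-12 21-42 1-10 14-39 3-17z"/><path data-summit="360 325" data-sink="410 43" d="M463 16l-49 1-5 26 6 13 0 13-11 28 9 22 0 19-7 10-10 4-7 0-5-1-4-7-6-34 3-6 13-5-20 1-29-13-12 18-13 11-1 15-3 3-13 8-9 1-10 17-2 5 2 1 17 9 5 20 8 14 15 16 16 8 9 10 3 9 1 8-4 17 8 13 2 9-1 29-11 19-10 32-8 14 18 3 19-3 11-7 4-15-2-18-8-20-8-7 24 2 16-5 16-16 14-22 0-7 15 16 15-1z"/><path data-summit="360 325" data-sink="139 298" d="M279 165l-17 49-7 28-17 32-9 9-9 5-25 2-17 11-9 2-29-4 1 27-3 24 5 20 4 4 21 1 24-7 19 2 3 5 0 20 7 9 11-9 13-3 15-8 18-5 21 0 28 13 6-2 15-43 11-19 1-29-2-9-8-13 4-17-1-8-6-13-6-6-16-8-19-21-6-16-3-13z"/><path data-summit="360 325" data-sink="421 454" d="M435 280l-15 27-16 16-16 5-24-1 8 6 9 25 0 20-5 10-9 5-23 3-17-4-20-11-10-2-5 27-2 34 0 11 4 13 129 0 0-9 32 9 9-1 0-169-17-2z"/><path data-summit="190 463" data-sink="139 298" d="M207 368l-15 0-24 7-22-1 0 10-11 21 0 11 8 14 0 7-8 12 1 15 55-1 6-10 6-22 8-15 9-11-6-10-1-24z"/><path data-summit="360 325" data-sink="410 43" d="M297 379l-19 0-18 5-15 8-15 4-10 9 11 9 4 10 7 6 12 8 4 26 36-1-4-12 0-11z"/><path data-summit="190 463" data-sink="410 43" d="M221 406l-12 13-7 14-5 20-6 10 66 1 1-11-4-15-12-8-7-6-4-10z"/><path data-summit="202 42" data-sink="410 43" d="M17 368l-1 95 17 1 9-26-8-32z"/><path data-summit="202 42" data-sink="421 454" d="M423 455l1 9 31-1z"/>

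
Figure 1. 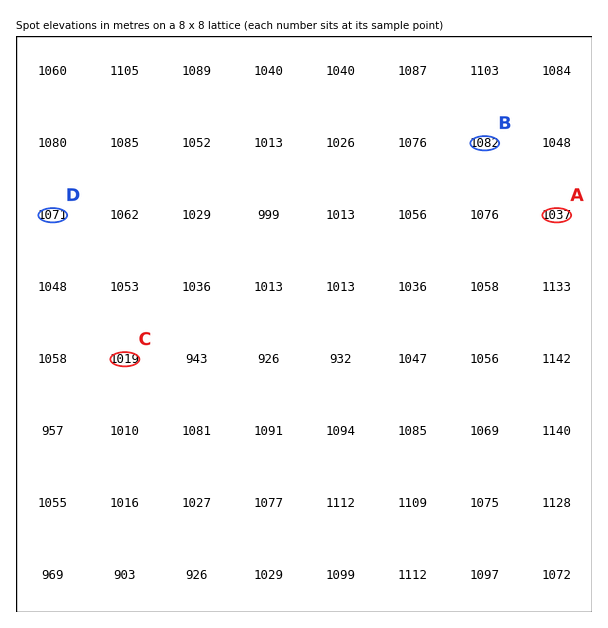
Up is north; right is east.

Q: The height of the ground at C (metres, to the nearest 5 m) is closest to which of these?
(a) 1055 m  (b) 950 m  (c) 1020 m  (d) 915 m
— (c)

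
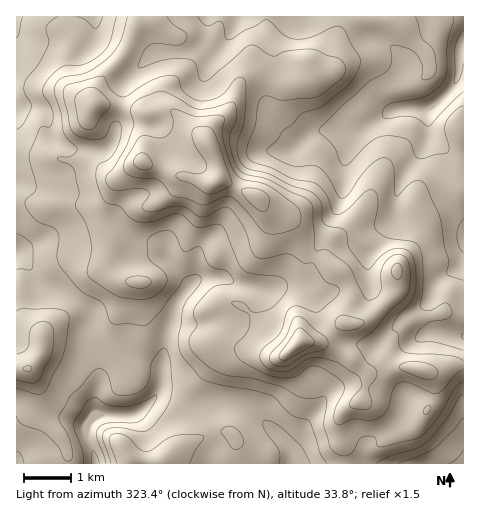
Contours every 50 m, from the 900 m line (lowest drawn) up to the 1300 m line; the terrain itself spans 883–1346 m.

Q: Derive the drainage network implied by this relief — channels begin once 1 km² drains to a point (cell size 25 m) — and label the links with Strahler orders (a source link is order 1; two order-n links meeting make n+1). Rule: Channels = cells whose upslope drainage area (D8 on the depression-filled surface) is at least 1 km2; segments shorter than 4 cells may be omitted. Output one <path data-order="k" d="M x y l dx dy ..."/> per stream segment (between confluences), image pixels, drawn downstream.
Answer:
<path data-order="1" d="M463 449l0 14"/><path data-order="2" d="M286 445l4 7 1 11"/><path data-order="2" d="M279 437l7 8"/><path data-order="2" d="M88 427l0 11 7 18 0 7 1 0"/><path data-order="1" d="M270 426l9 9 0 2"/><path data-order="1" d="M404 405l-1 9-4 9-13 12-5 2-7 3-9 8 0 14 2 1 63 0"/><path data-order="1" d="M225 403l16 2 9 5 29 27"/><path data-order="1" d="M322 400l-3 6-17 19-2 5-14 14 0 1"/><path data-order="2" d="M160 382l0 4-5 11-16 15-6 2-29 0-3 4-7 3-6 6"/><path data-order="1" d="M160 371l0 11"/><path data-order="1" d="M87 347l1 7 7 9 2 6-1 42-8 8 0 8"/><path data-order="1" d="M449 333l4 0 6 2 4 0 0 1"/><path data-order="2" d="M168 326l-2 6 0 5-1 2 0 15-1 1 0 5-3 5 0 16-1 1"/><path data-order="1" d="M203 322l-31 0-4 4"/><path data-order="1" d="M405 318l18-12 8-8 4-14 10-10 9-4 9-10 0-23"/><path data-order="1" d="M301 293l-7-3-32 0-10-4-15-2-13-6-24 0-10 7"/><path data-order="2" d="M189 286l-11 14-4 7-1 7-5 12"/><path data-order="1" d="M45 285l-2 0-10-11-5-8-11-11 0-3"/><path data-order="1" d="M369 255l27-27 0-32 4-14 5-9 13-14 8-15 1-4 0-31"/><path data-order="1" d="M200 249l-3 7 0 21-7 7 0 1"/><path data-order="1" d="M36 243l-9 5-7 1-3 2 0 1"/><path data-order="1" d="M117 223l20 19 23 0 6 6 1 2 0 6 4 6 18 18 0 6"/><path data-order="1" d="M341 199l1-11 1-1 0-23 4-11 0-5 3-8 12-11"/><path data-order="1" d="M291 150l6-4 12-12 5-2 39 0 9-3"/><path data-order="2" d="M362 129l10-7 6-3 6-4 14-6"/><path data-order="1" d="M153 126l-8 0-1-1-24 0-4 5-1 6-4 7-7 7-31 0-12-6-11-11-1-2-1-13-10-10-21 0 0 2"/><path data-order="2" d="M398 109l29 0"/><path data-order="2" d="M427 109l4-4 11-7 12-13 5-12 0-16 1-1 1-10 2-5"/><path data-order="1" d="M207 69l0-2 4-7 17-20 10-20 0-3 3 0"/><path data-order="1" d="M403 59l1 2 0 10-15 16 0 16 6 6 3 0"/><path data-order="1" d="M152 54l3-1 28 0 13-5 11-10 0-21 1 0"/><path data-order="1" d="M17 35l0-18"/><path data-order="1" d="M95 31l0-14"/><path data-order="1" d="M294 17l7 0"/>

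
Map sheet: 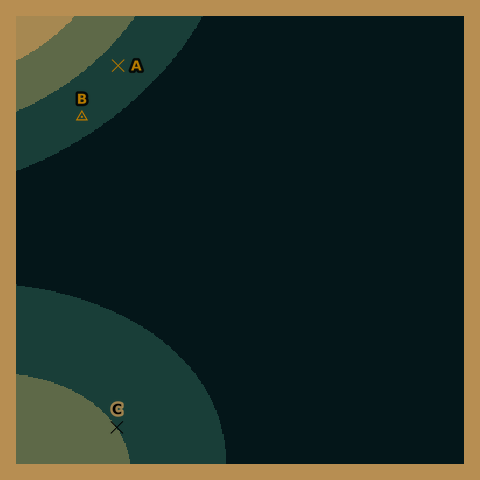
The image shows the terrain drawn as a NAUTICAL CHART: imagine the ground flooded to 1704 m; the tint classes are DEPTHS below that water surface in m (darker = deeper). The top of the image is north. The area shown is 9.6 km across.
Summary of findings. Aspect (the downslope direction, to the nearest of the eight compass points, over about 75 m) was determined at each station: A SE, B SE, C NE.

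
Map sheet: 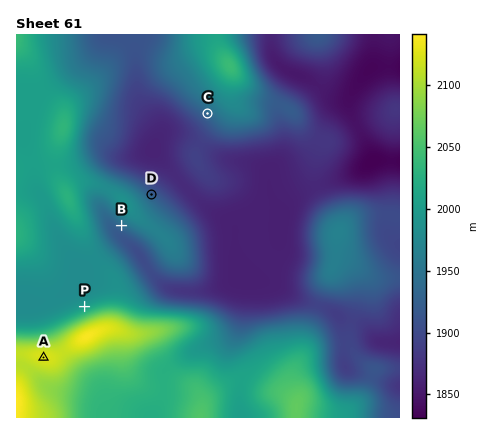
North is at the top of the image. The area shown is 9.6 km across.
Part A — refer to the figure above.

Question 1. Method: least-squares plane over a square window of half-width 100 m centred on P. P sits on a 8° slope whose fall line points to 337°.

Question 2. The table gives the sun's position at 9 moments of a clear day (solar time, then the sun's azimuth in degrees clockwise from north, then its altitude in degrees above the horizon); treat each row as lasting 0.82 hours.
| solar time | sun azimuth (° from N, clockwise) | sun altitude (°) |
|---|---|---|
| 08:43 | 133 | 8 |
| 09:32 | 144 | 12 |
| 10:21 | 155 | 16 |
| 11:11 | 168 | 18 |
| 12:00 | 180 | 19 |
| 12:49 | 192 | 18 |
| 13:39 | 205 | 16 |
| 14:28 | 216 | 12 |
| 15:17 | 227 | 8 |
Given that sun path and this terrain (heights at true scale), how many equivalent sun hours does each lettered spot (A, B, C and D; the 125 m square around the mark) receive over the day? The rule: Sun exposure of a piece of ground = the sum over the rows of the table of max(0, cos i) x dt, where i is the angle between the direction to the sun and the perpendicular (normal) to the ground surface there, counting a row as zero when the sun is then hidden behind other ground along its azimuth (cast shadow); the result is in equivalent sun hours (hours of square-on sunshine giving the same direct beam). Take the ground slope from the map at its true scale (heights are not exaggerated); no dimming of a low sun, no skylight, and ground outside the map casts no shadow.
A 1.8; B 2.5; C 2.2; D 1.2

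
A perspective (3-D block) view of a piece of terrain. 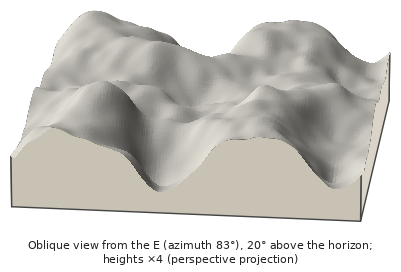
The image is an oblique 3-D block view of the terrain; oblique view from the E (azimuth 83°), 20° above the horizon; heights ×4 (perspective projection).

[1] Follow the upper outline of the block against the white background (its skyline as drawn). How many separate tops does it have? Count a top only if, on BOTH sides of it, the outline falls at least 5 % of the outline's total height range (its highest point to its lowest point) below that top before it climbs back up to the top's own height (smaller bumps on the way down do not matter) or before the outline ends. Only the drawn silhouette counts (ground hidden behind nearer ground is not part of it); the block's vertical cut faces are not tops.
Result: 2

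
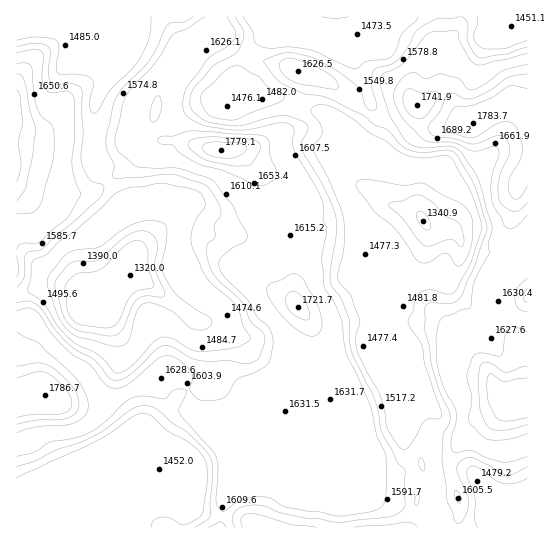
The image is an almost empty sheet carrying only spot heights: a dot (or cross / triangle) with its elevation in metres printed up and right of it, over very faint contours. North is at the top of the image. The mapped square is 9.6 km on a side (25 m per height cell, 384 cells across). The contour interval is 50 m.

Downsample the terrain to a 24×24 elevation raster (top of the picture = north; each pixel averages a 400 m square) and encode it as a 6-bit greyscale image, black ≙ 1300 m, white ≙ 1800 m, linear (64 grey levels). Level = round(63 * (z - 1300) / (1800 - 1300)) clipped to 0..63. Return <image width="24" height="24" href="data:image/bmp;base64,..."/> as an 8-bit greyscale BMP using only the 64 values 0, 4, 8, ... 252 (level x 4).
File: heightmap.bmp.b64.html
<image width="24" height="24" href="data:image/bmp;base64,Qk12BgAAAAAAADYEAAAoAAAAGAAAABgAAAABAAgAAAAAAEACAAATCwAAEwsAAAABAAAAAAAAAAAAAAEBAQACAgIAAwMDAAQEBAAFBQUABgYGAAcHBwAICAgACQkJAAoKCgALCwsADAwMAA0NDQAODg4ADw8PABAQEAAREREAEhISABMTEwAUFBQAFRUVABYWFgAXFxcAGBgYABkZGQAaGhoAGxsbABwcHAAdHR0AHh4eAB8fHwAgICAAISEhACIiIgAjIyMAJCQkACUlJQAmJiYAJycnACgoKAApKSkAKioqACsrKwAsLCwALS0tAC4uLgAvLy8AMDAwADExMQAyMjIAMzMzADQ0NAA1NTUANjY2ADc3NwA4ODgAOTk5ADo6OgA7OzsAPDw8AD09PQA+Pj4APz8/AEBAQABBQUEAQkJCAENDQwBEREQARUVFAEZGRgBHR0cASEhIAElJSQBKSkoAS0tLAExMTABNTU0ATk5OAE9PTwBQUFAAUVFRAFJSUgBTU1MAVFRUAFVVVQBWVlYAV1dXAFhYWABZWVkAWlpaAFtbWwBcXFwAXV1dAF5eXgBfX18AYGBgAGFhYQBiYmIAY2NjAGRkZABlZWUAZmZmAGdnZwBoaGgAaWlpAGpqagBra2sAbGxsAG1tbQBubm4Ab29vAHBwcABxcXEAcnJyAHNzcwB0dHQAdXV1AHZ2dgB3d3cAeHh4AHl5eQB6enoAe3t7AHx8fAB9fX0Afn5+AH9/fwCAgIAAgYGBAIKCggCDg4MAhISEAIWFhQCGhoYAh4eHAIiIiACJiYkAioqKAIuLiwCMjIwAjY2NAI6OjgCPj48AkJCQAJGRkQCSkpIAk5OTAJSUlACVlZUAlpaWAJeXlwCYmJgAmZmZAJqamgCbm5sAnJycAJ2dnQCenp4An5+fAKCgoAChoaEAoqKiAKOjowCkpKQApaWlAKampgCnp6cAqKioAKmpqQCqqqoAq6urAKysrACtra0Arq6uAK+vrwCwsLAAsbGxALKysgCzs7MAtLS0ALW1tQC2trYAt7e3ALi4uAC5ubkAurq6ALu7uwC8vLwAvb29AL6+vgC/v78AwMDAAMHBwQDCwsIAw8PDAMTExADFxcUAxsbGAMfHxwDIyMgAycnJAMrKygDLy8sAzMzMAM3NzQDOzs4Az8/PANDQ0ADR0dEA0tLSANPT0wDU1NQA1dXVANbW1gDX19cA2NjYANnZ2QDa2toA29vbANzc3ADd3d0A3t7eAN/f3wDg4OAA4eHhAOLi4gDj4+MA5OTkAOXl5QDm5uYA5+fnAOjo6ADp6ekA6urqAOvr6wDs7OwA7e3tAO7u7gDv7+8A8PDwAPHx8QDy8vIA8/PzAPT09AD19fUA9vb2APf39wD4+PgA+fn5APr6+gD7+/sA/Pz8AP39/QD+/v4A////AFhYWFxYXGBgaJBwZHSAiIyEeHB0fGhYWFhYWFhYWFhUWJSclKCkqKikkHx0jGhYXGRcWFhYVFBQWJSopKioqKiokHx4gGB0eJiAbFxYWFRYZJyoqKSkqKioiHB4kJCgoLCopJBsWFxwlKyoqKSkqKigbGBwlLDEwOjo2KyYeHiUoKSkqKikqKiYYFhgkLzk8PT01KiYnKCYlJScqKioqKiEXFhopMDs8NTQsJRodJygjIiIlKSoqKBkWFh8rLzMzLishFxMVHR4YGRofKSoqIxcWFyIqKisvKiMPBwcSFxUSFRkjKy8rIhcXGiMoKCkrIRcGAwMMEhEUFh4qMDIpHhYWGR8hJyolHBIHBAMDCRUXHigrLi0kGBYWFhcYJSonHxYPDAYDDBYZJCkpKiojGBYWFBMTHSgpJyEYFREJDRYcISUoKCklGRYVEAsNFigpKykjGhYUExUaHyYpKSglGRURCggNFikuMSsnIhoXFxcZIikqKikiFhIODQ8THDA3NC0nHx8gHyAkKS0uKycbFRQUFRUXIy86NS4nHSEoKisyOTgwKiAXFhYXHB0gKy03Ni4nHSMqKywuLSsqKCAYFhkfKjE2OTQ4NSsnGyApLCkfGBgbHhwYHB8mMzM4Ozw7MiYjGhsmKykeFxcYHCIkIyApMjExLzU6LSEYFxccJyomHBkdJSgjHBwjKisrKCouIh8XFhYXHykpJyAbGxoXFhYYIikoHhoeFhcYFxYXGyInKSAXFxcXFxYWGyIjGxYVA=="/>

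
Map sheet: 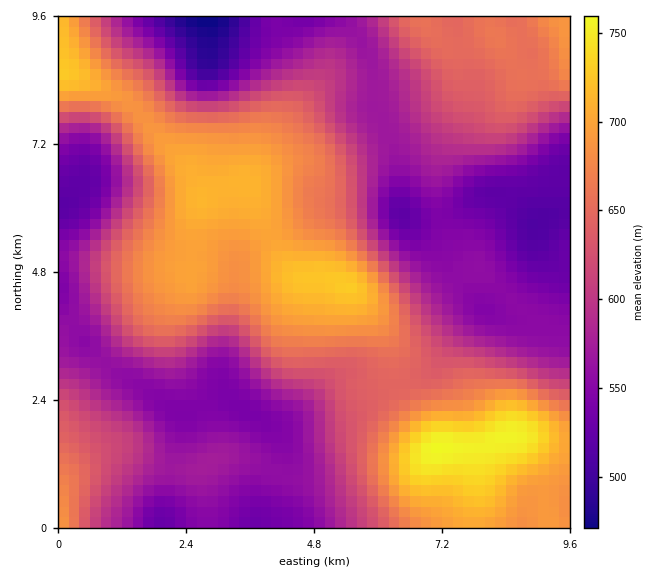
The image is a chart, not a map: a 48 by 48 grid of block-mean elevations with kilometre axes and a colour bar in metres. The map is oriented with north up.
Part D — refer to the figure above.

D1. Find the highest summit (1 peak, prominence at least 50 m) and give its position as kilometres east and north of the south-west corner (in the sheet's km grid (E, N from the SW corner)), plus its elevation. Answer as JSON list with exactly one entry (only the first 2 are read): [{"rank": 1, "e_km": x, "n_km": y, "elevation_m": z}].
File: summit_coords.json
[{"rank": 1, "e_km": 7.11, "n_km": 1.49, "elevation_m": 760}]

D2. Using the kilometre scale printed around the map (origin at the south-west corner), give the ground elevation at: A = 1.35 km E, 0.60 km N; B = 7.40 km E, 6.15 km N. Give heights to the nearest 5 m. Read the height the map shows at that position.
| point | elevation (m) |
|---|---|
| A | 580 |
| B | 540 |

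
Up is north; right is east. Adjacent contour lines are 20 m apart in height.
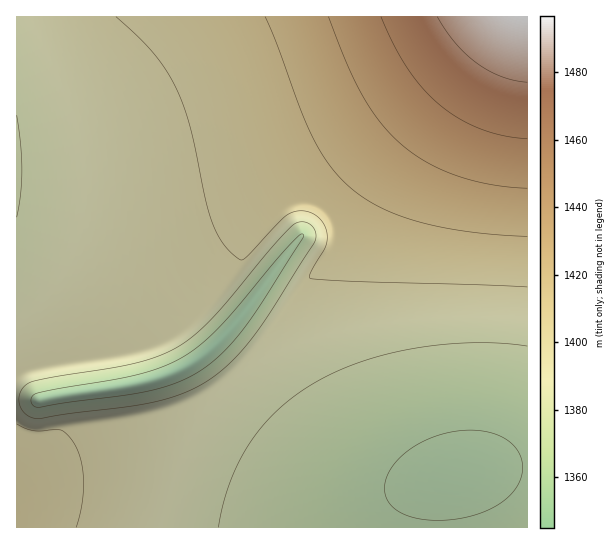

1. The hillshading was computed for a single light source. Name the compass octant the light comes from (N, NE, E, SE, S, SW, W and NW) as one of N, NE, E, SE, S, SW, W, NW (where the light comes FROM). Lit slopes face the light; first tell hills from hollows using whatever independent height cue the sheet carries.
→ SW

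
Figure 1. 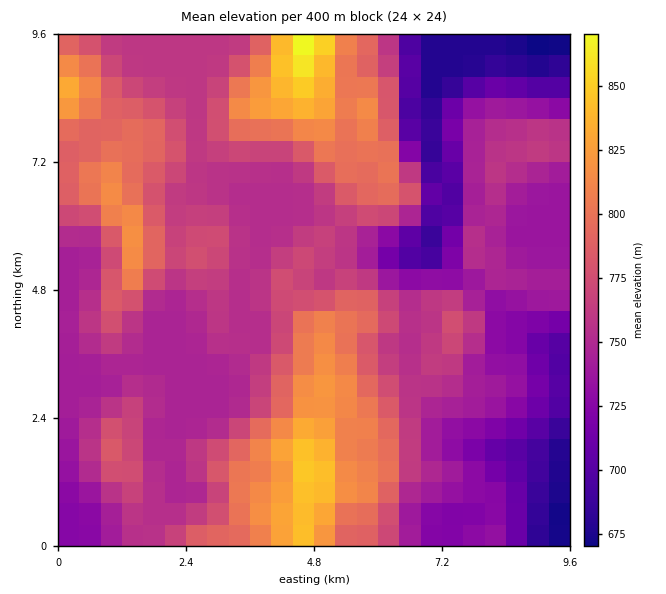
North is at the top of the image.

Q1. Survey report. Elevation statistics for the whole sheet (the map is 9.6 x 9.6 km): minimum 670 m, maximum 875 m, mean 760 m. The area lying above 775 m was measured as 29.5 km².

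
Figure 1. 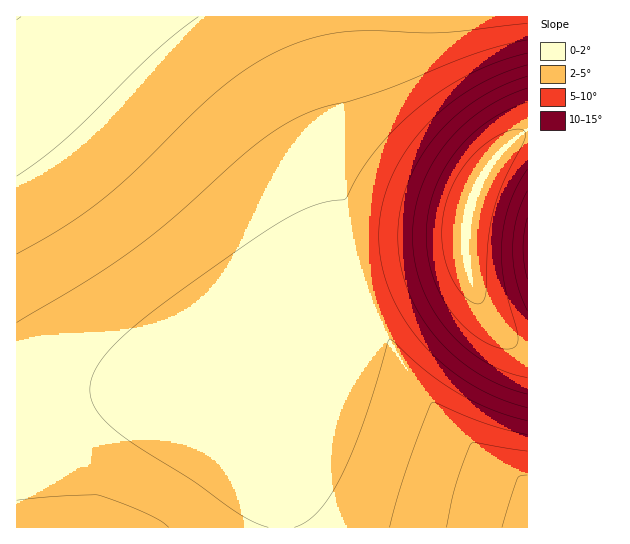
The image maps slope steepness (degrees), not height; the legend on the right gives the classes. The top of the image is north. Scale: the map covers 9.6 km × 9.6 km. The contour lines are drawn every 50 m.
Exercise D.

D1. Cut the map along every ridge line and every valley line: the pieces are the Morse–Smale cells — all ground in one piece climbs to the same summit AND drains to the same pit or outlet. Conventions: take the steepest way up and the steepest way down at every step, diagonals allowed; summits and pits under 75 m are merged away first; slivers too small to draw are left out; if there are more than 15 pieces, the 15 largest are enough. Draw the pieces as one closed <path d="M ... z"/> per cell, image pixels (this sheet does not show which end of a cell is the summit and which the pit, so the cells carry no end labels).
<path d="M527 16l-511 1 1 511 264-1-5-53-20-76-1-12 52-69 19-20 13-9 38-15 74-16 13-7 3-29 4-18 13-29 8-12 18-19 18-10z"/><path d="M465 248l-4 5-10 4-74 16-38 15-13 9-19 20-52 69 1 12 20 76 6 54 246-1 0-180-18-7-23-26-14-27z"/><path d="M527 133l-10 4-7 6-18 19-8 12-13 29-6 28 3 39 7 21 8 16 12 18 15 15 13 7 5-1z"/>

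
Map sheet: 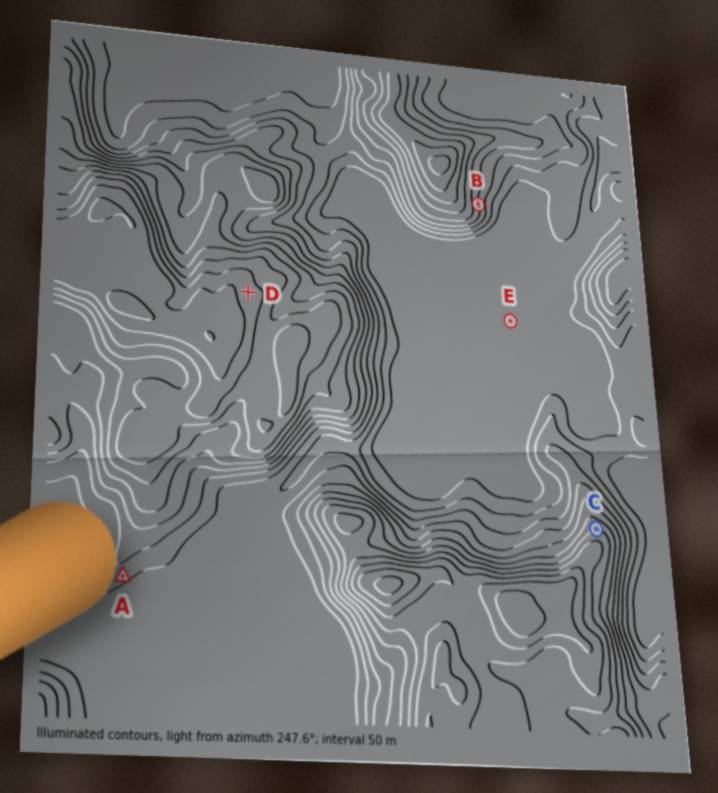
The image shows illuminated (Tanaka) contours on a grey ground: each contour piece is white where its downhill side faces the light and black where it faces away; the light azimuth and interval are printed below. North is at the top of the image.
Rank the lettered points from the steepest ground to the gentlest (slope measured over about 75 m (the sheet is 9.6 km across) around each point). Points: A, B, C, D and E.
B C A D E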